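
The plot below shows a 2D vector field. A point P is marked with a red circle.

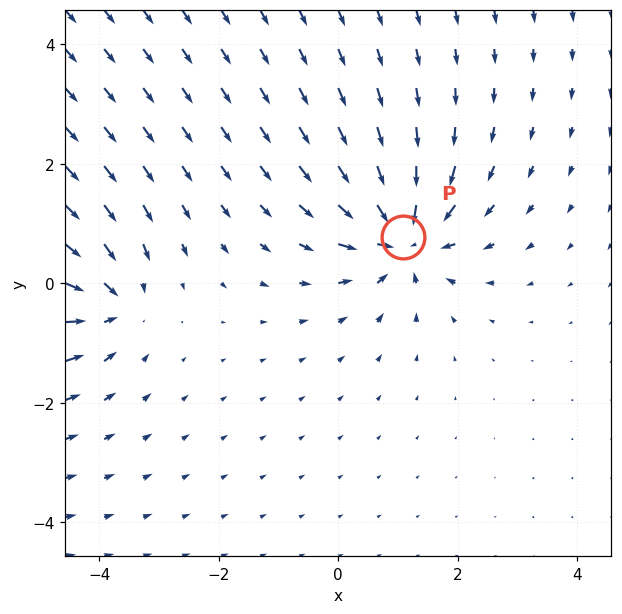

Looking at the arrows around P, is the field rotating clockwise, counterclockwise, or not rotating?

Near P at (1.1, 0.8) the arrows show no circulation. The curl there is ≈0.

not rotating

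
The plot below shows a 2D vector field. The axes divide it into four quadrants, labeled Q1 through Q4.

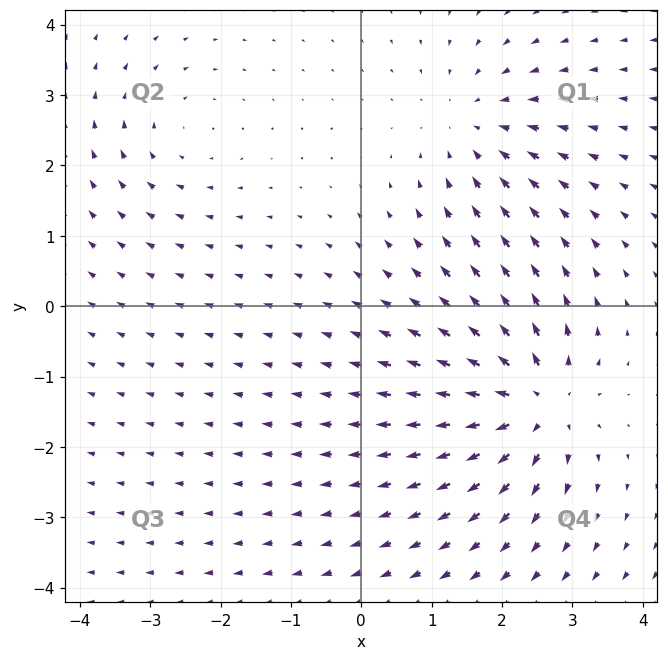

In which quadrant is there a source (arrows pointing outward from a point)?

Q4

The source sits at approximately (2.5, -1.4), which lies in quadrant Q4. The divergence there is about +6, positive as expected for a source.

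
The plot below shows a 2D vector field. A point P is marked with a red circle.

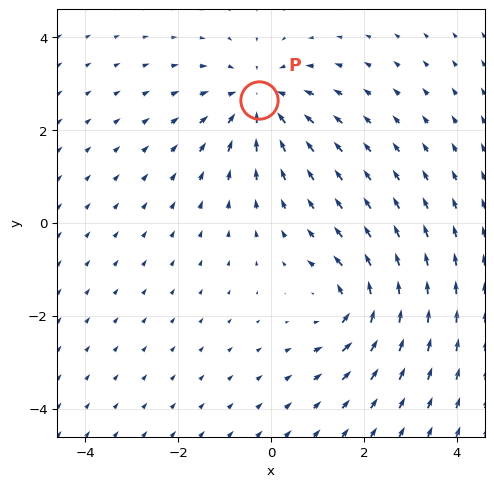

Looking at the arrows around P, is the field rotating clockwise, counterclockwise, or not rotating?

not rotating

Near P at (-0.3, 2.6) the arrows show no circulation. The curl there is ≈0.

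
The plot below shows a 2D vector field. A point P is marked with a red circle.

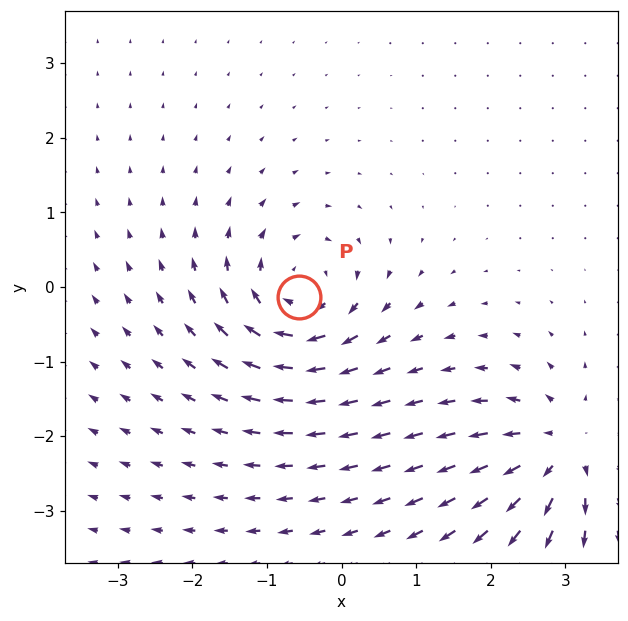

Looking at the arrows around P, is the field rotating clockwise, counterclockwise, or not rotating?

Near P at (-0.6, -0.1) the arrows circulate clockwise. The curl (z-component) there is about -7; negative curl means clockwise rotation.

clockwise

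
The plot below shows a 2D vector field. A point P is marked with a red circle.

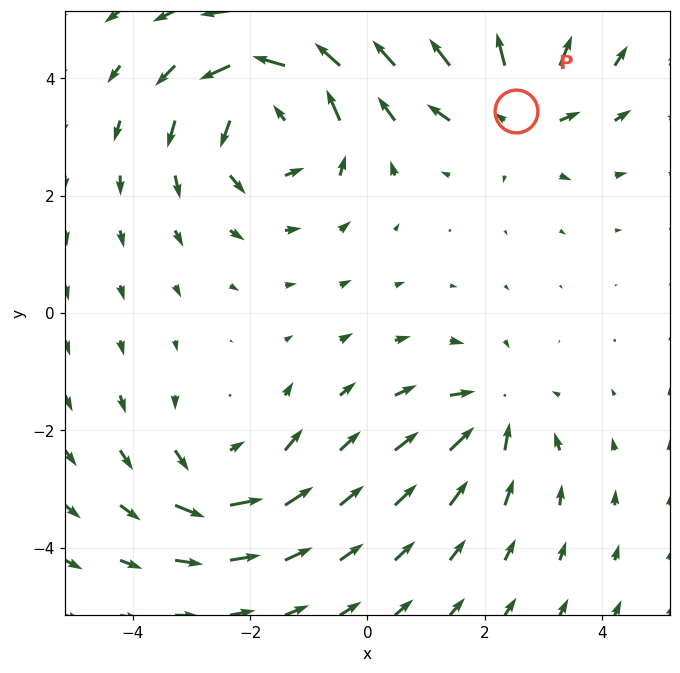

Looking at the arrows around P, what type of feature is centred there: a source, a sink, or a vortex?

source

At P (2.5, 3.4) the arrows spread outward. Divergence about +4, curl ≈0 — positive divergence with near-zero curl is a source.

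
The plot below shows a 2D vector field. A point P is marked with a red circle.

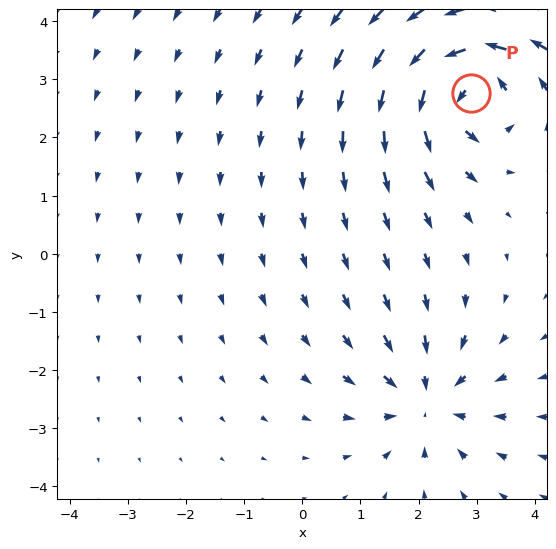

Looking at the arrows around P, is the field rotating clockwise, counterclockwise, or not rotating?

counterclockwise

Near P at (2.9, 2.8) the arrows circulate counterclockwise. The curl (z-component) there is about +6; positive curl means counterclockwise rotation.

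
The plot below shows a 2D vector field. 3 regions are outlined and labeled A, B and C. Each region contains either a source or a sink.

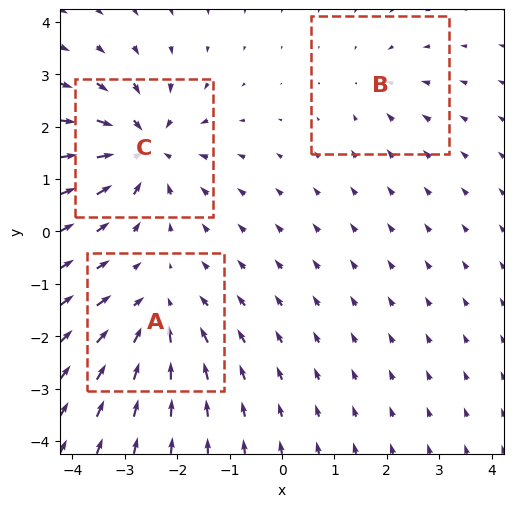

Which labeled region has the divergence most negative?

C

Divergence at each region's feature centre — A: about -4, B: about -2, C: about -5. Region C is most negative.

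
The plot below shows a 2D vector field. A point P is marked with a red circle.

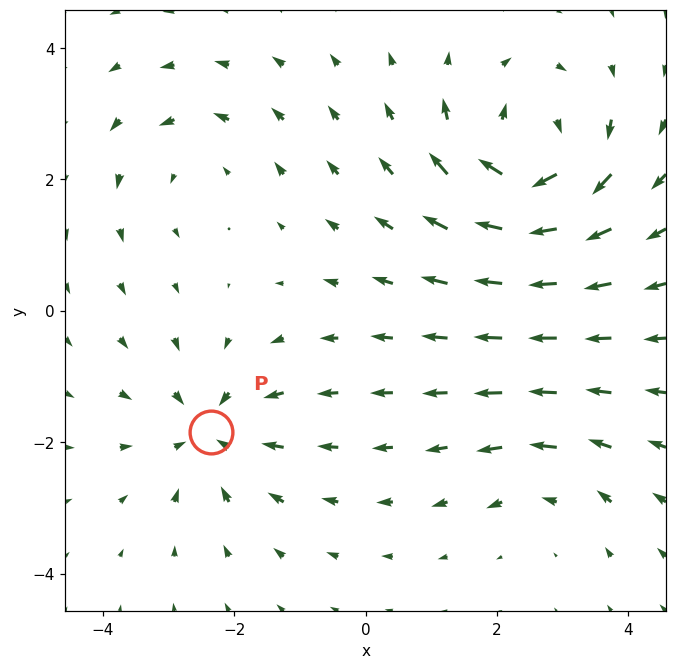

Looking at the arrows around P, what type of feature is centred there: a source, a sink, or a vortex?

At P (-2.4, -1.8) the arrows converge inward. Divergence about -4, curl ≈0 — negative divergence with near-zero curl is a sink.

sink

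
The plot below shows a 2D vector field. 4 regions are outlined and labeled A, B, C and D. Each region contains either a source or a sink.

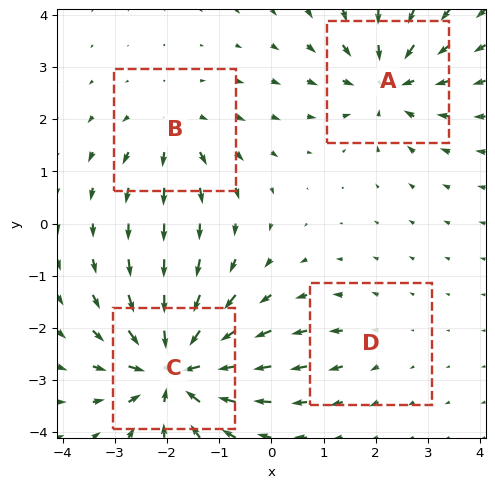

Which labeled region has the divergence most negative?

C

Divergence at each region's feature centre — A: about -5, B: about +4, C: about -8, D: about +2. Region C is most negative.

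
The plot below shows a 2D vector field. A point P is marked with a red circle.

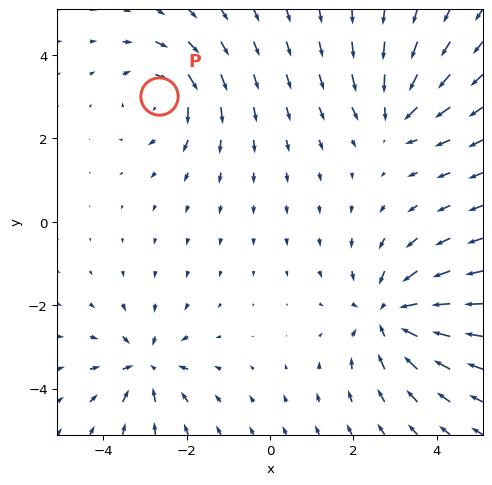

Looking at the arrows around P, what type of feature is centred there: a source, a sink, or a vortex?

vortex

At P (-2.7, 3.0) the arrows circulate clockwise. Divergence ≈0, curl about -4 — near-zero divergence with nonzero curl is a vortex.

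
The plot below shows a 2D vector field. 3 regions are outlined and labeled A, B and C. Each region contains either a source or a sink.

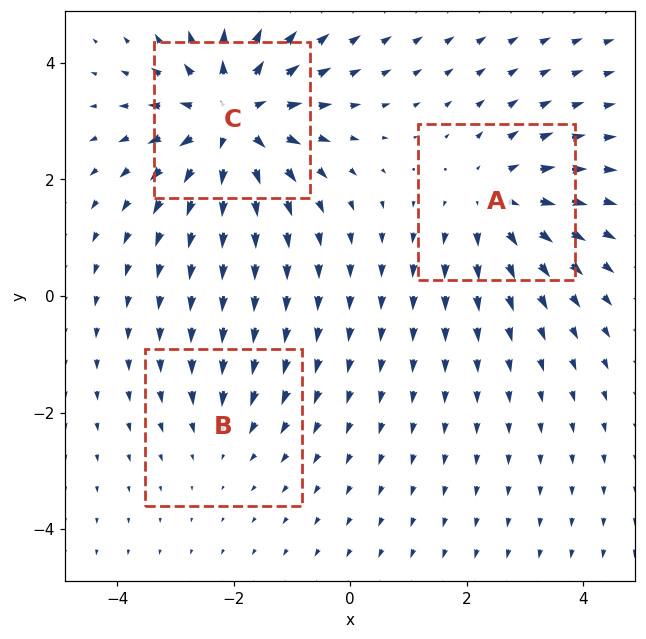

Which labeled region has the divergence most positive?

C

Divergence at each region's feature centre — A: about +3, B: about -2, C: about +5. Region C is most positive.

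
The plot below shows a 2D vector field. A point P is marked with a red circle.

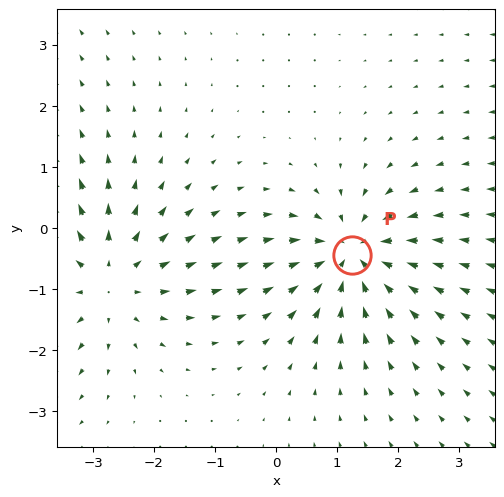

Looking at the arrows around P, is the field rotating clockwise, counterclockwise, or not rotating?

Near P at (1.2, -0.4) the arrows show no circulation. The curl there is ≈0.

not rotating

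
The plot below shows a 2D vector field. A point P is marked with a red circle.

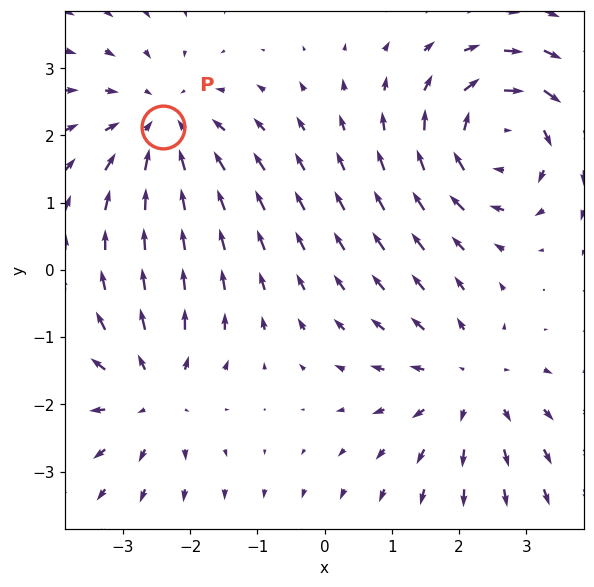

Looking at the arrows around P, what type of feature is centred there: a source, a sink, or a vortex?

At P (-2.4, 2.1) the arrows converge inward. Divergence about -4, curl ≈0 — negative divergence with near-zero curl is a sink.

sink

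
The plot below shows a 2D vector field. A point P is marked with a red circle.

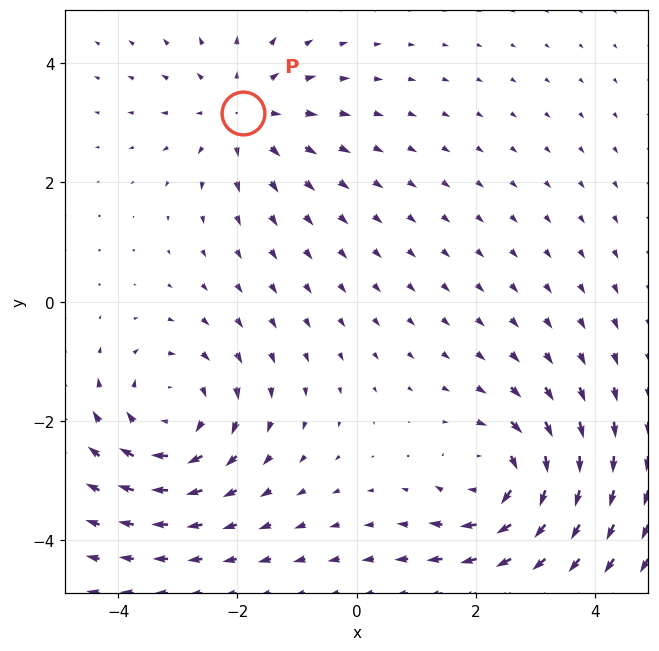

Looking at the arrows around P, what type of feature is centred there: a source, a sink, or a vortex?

source

At P (-1.9, 3.2) the arrows spread outward. Divergence about +3, curl ≈0 — positive divergence with near-zero curl is a source.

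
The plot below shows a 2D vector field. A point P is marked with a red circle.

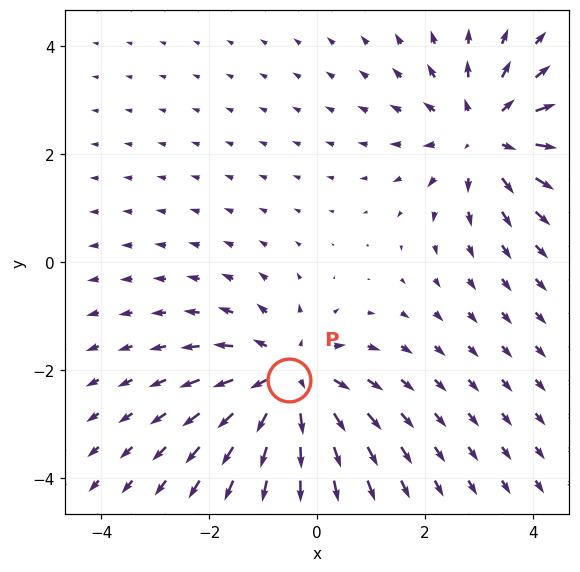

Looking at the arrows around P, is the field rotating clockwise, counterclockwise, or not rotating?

not rotating

Near P at (-0.5, -2.2) the arrows show no circulation. The curl there is ≈0.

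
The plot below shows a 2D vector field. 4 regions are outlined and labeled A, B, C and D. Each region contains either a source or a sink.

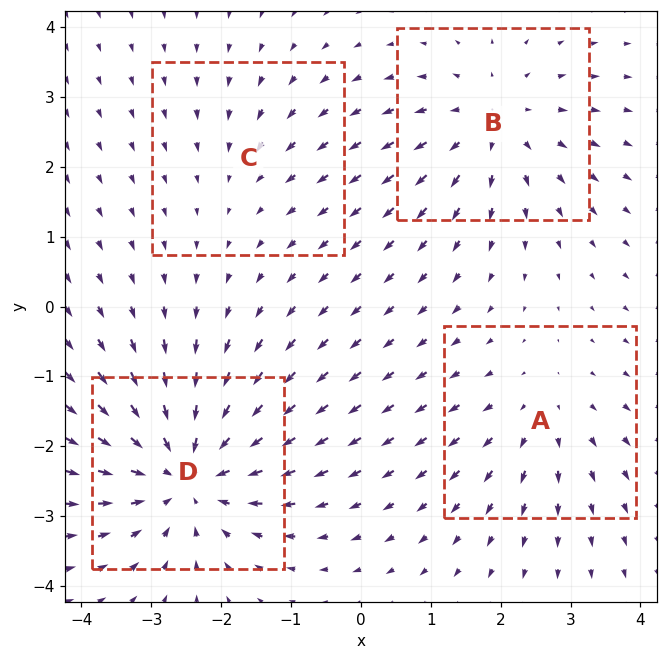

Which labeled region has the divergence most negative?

Divergence at each region's feature centre — A: about +3, B: about +4, C: about -2, D: about -6. Region D is most negative.

D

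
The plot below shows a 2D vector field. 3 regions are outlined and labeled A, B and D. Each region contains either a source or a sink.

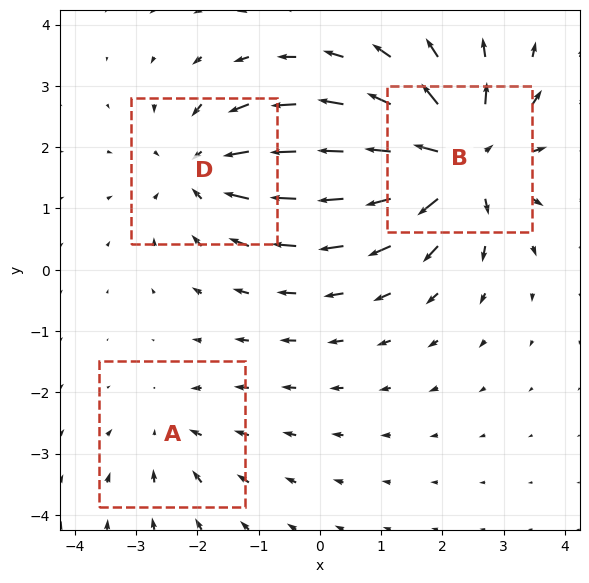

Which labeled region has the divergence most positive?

B

Divergence at each region's feature centre — A: about -2, B: about +5, D: about -4. Region B is most positive.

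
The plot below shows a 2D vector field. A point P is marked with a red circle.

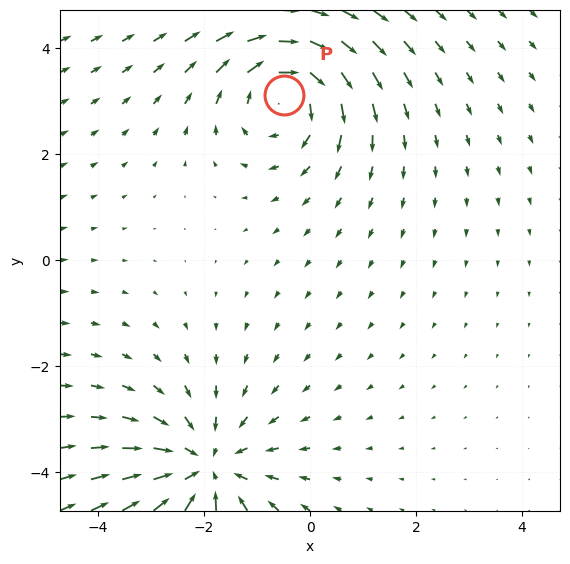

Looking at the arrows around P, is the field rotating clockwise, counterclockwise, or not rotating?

Near P at (-0.5, 3.1) the arrows circulate clockwise. The curl (z-component) there is about -4; negative curl means clockwise rotation.

clockwise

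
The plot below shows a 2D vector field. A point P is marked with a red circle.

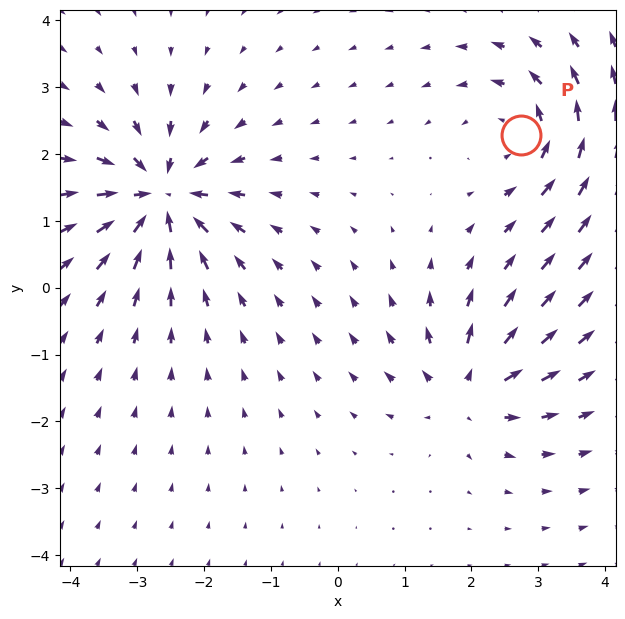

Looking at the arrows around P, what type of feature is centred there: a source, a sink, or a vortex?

At P (2.7, 2.3) the arrows circulate counterclockwise. Divergence ≈0, curl about +4 — near-zero divergence with nonzero curl is a vortex.

vortex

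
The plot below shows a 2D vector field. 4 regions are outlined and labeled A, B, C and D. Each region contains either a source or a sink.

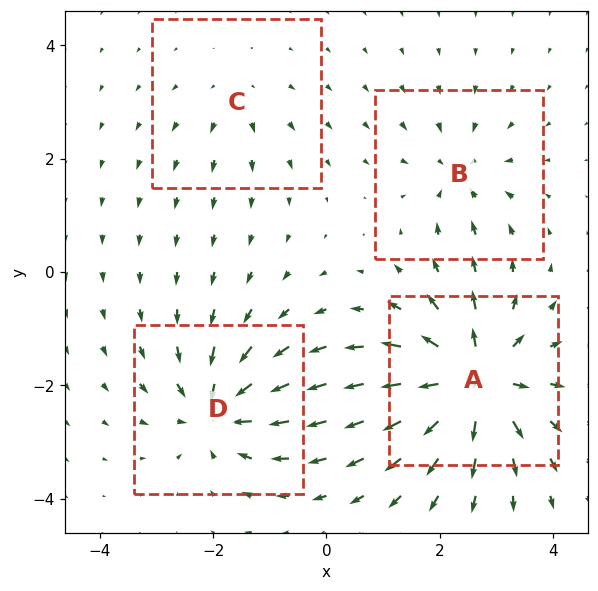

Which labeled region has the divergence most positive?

A

Divergence at each region's feature centre — A: about +9, B: about -4, C: about +3, D: about -6. Region A is most positive.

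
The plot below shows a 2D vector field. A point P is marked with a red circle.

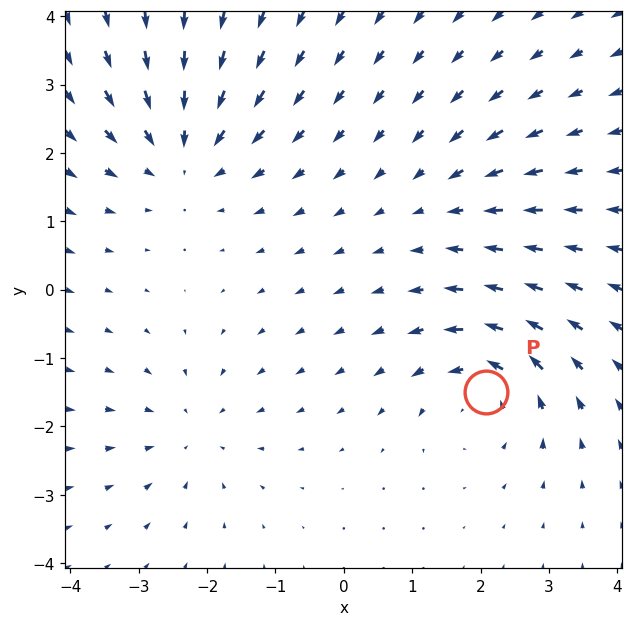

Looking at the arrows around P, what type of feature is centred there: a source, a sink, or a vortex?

At P (2.1, -1.5) the arrows circulate counterclockwise. Divergence ≈0, curl about +5 — near-zero divergence with nonzero curl is a vortex.

vortex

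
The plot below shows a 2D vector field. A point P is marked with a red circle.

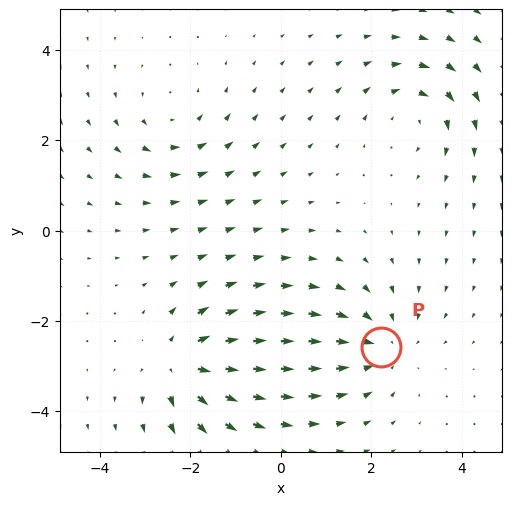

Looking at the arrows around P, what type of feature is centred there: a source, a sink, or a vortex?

At P (2.2, -2.6) the arrows converge inward. Divergence about -3, curl ≈0 — negative divergence with near-zero curl is a sink.

sink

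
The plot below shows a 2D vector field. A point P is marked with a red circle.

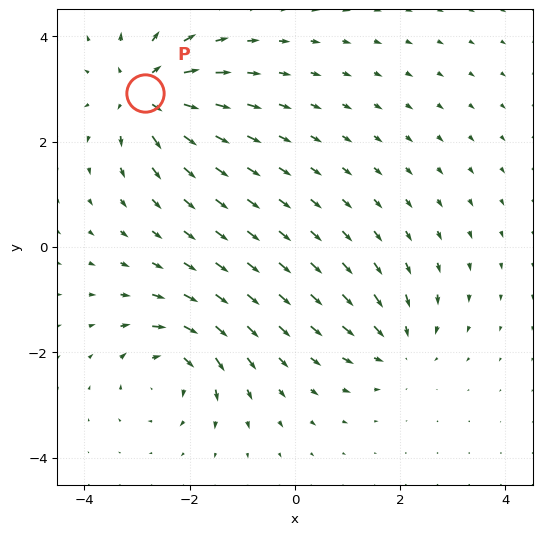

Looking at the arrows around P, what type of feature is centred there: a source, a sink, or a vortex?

At P (-2.9, 2.9) the arrows spread outward. Divergence about +6, curl ≈0 — positive divergence with near-zero curl is a source.

source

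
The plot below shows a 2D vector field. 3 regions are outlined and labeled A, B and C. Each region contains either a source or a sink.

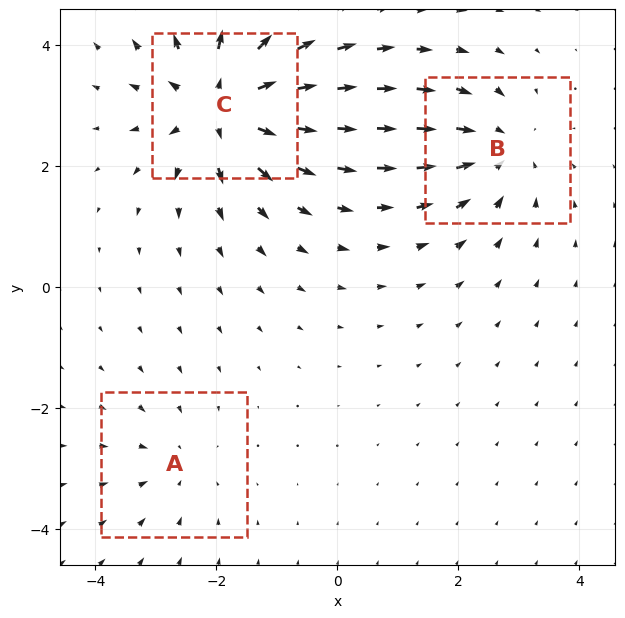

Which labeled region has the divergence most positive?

Divergence at each region's feature centre — A: about -2, B: about -3, C: about +5. Region C is most positive.

C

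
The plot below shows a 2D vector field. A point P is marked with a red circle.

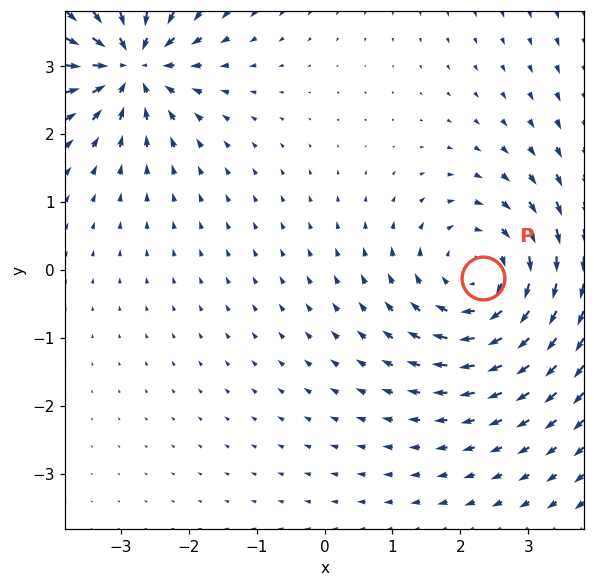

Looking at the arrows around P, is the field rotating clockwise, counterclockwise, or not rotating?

clockwise

Near P at (2.3, -0.1) the arrows circulate clockwise. The curl (z-component) there is about -4; negative curl means clockwise rotation.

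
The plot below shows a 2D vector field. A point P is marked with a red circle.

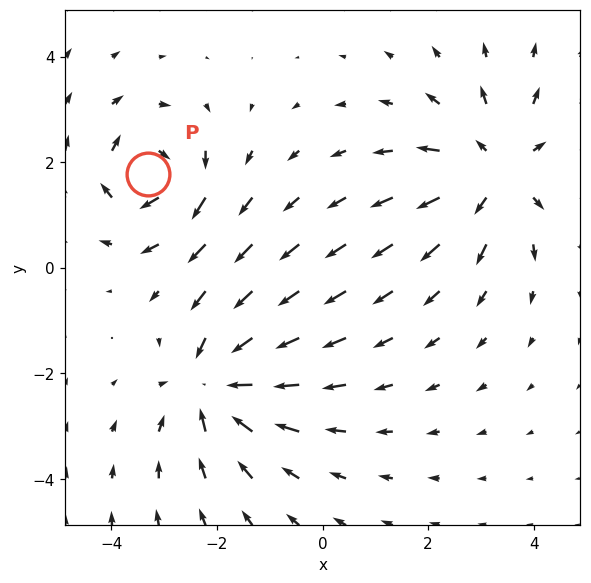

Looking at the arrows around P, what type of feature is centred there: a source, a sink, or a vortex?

At P (-3.3, 1.8) the arrows circulate clockwise. Divergence ≈0, curl about -4 — near-zero divergence with nonzero curl is a vortex.

vortex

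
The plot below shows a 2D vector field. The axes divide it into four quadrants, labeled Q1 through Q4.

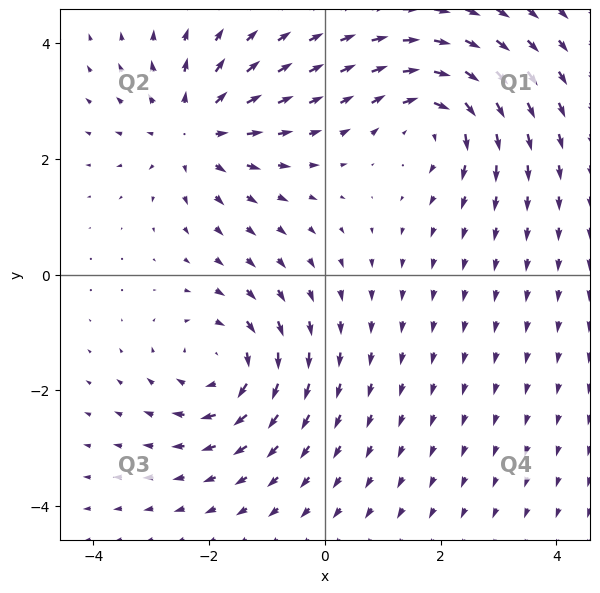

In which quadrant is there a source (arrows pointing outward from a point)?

The source sits at approximately (-2.3, 2.5), which lies in quadrant Q2. The divergence there is about +4, positive as expected for a source.

Q2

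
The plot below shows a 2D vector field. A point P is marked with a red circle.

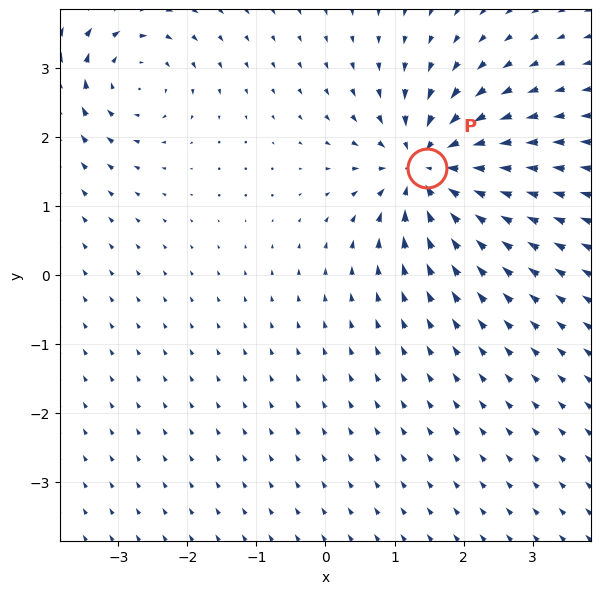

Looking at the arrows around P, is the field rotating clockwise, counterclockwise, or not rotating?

not rotating

Near P at (1.5, 1.5) the arrows show no circulation. The curl there is ≈0.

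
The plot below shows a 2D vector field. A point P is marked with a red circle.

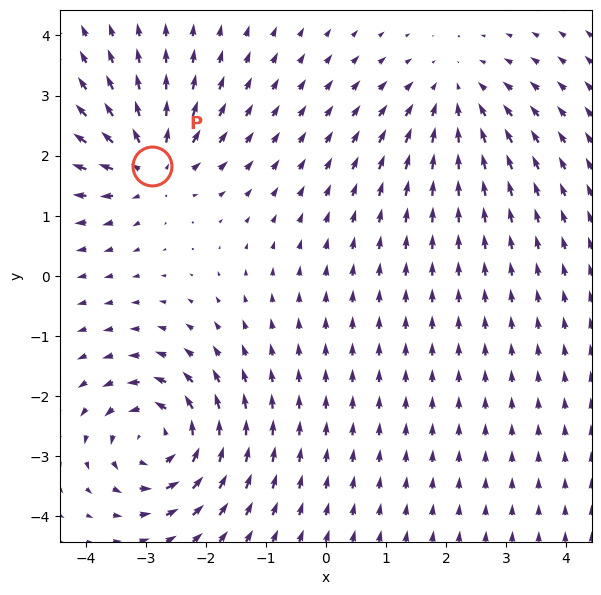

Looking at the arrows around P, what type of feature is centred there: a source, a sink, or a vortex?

source

At P (-2.9, 1.8) the arrows spread outward. Divergence about +5, curl ≈0 — positive divergence with near-zero curl is a source.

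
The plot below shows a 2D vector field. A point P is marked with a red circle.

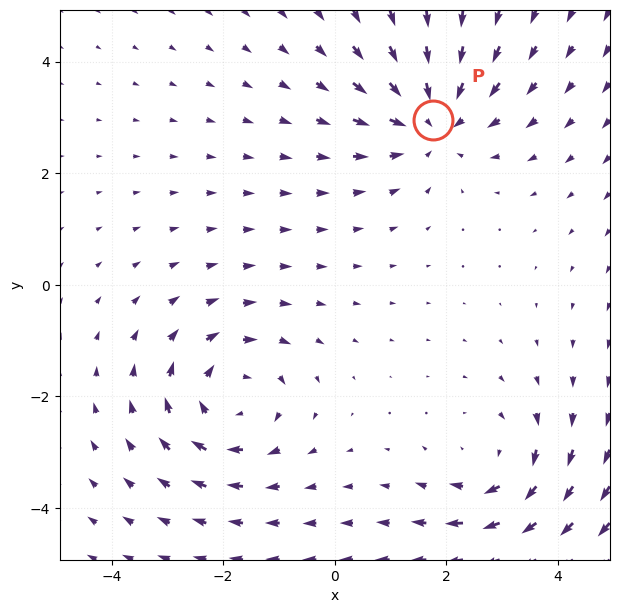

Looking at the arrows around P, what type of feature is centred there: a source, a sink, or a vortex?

sink

At P (1.8, 2.9) the arrows converge inward. Divergence about -3, curl ≈0 — negative divergence with near-zero curl is a sink.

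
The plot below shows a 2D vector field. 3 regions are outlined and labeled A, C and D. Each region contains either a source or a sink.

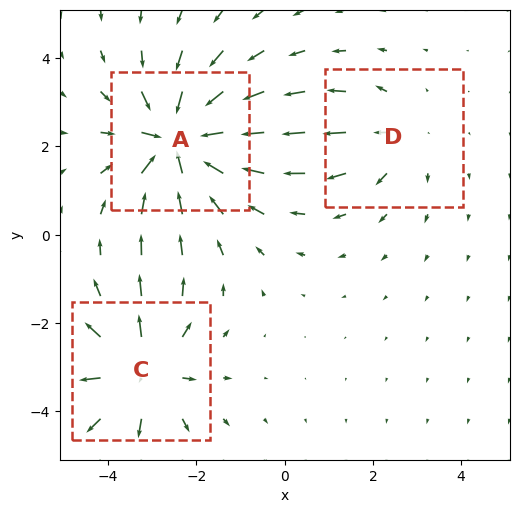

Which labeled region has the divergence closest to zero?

Divergence at each region's feature centre — A: about -5, C: about +4, D: about +2. Region D is closest to zero.

D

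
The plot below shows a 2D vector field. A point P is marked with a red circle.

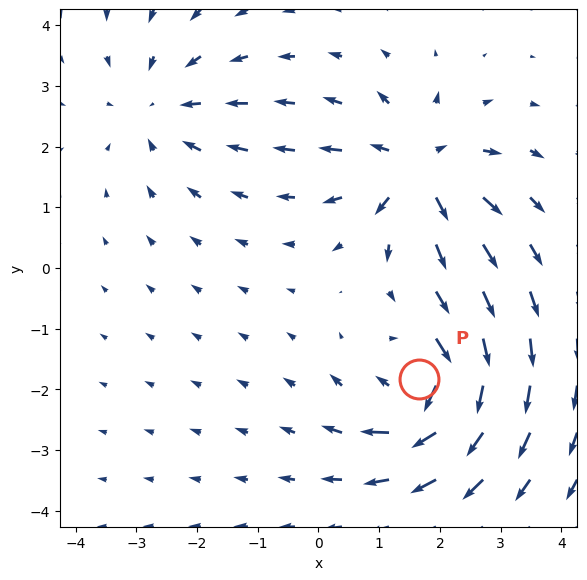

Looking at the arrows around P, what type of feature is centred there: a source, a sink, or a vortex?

vortex

At P (1.7, -1.8) the arrows circulate clockwise. Divergence ≈0, curl about -7 — near-zero divergence with nonzero curl is a vortex.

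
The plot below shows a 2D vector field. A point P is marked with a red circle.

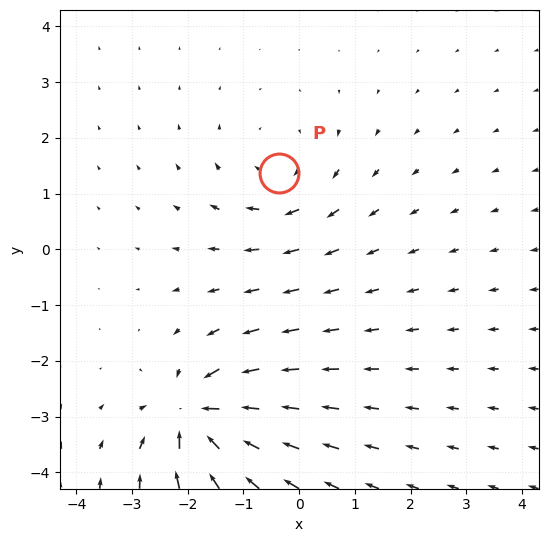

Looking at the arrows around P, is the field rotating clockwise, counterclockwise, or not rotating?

clockwise

Near P at (-0.4, 1.4) the arrows circulate clockwise. The curl (z-component) there is about -3; negative curl means clockwise rotation.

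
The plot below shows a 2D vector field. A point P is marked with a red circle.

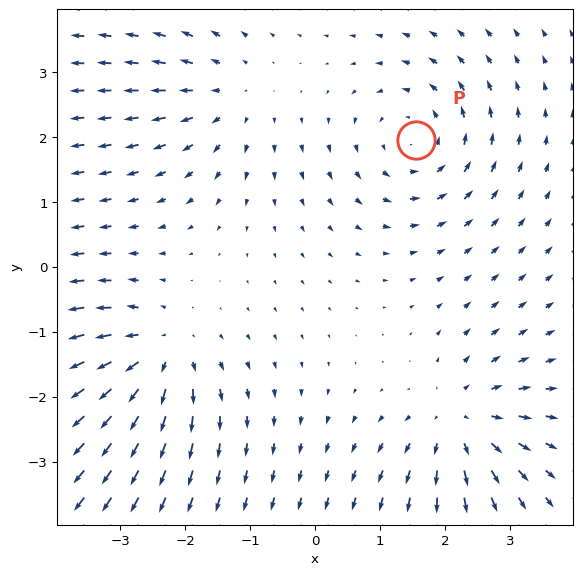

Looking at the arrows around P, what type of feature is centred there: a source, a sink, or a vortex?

At P (1.6, 2.0) the arrows circulate counterclockwise. Divergence ≈0, curl about +4 — near-zero divergence with nonzero curl is a vortex.

vortex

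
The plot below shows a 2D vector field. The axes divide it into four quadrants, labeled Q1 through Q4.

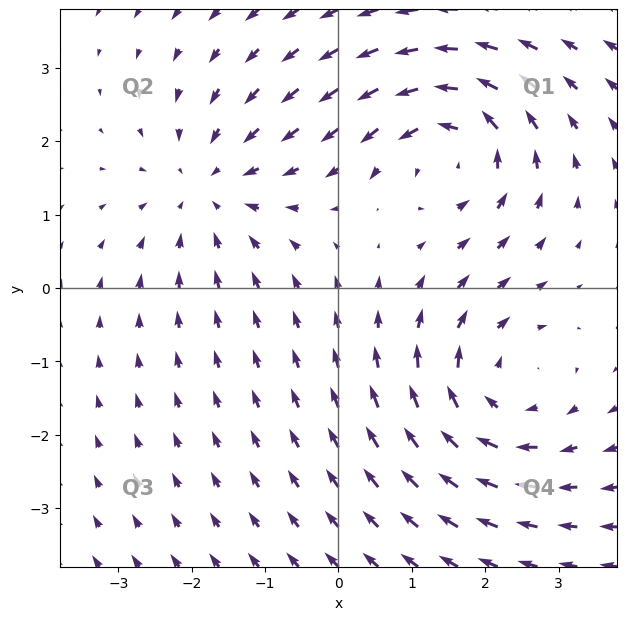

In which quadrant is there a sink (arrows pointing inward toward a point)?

The sink sits at approximately (-1.8, 1.4), which lies in quadrant Q2. The divergence there is about -3, negative as expected for a sink.

Q2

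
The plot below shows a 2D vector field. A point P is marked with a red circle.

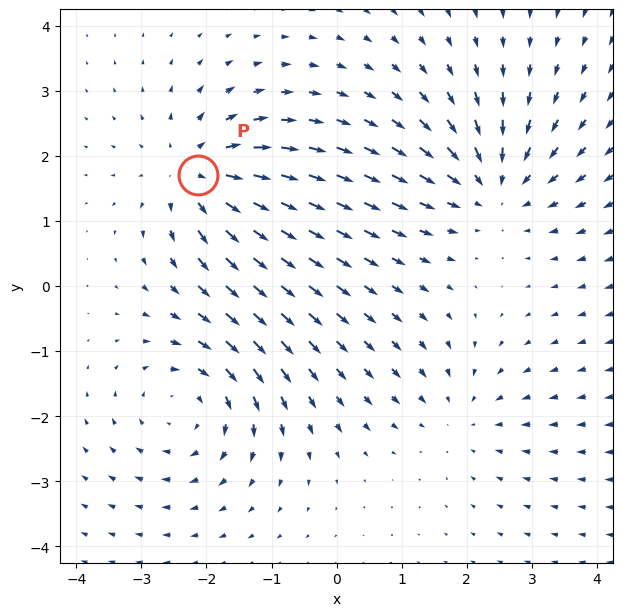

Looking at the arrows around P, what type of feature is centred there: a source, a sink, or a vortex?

At P (-2.1, 1.7) the arrows spread outward. Divergence about +6, curl ≈0 — positive divergence with near-zero curl is a source.

source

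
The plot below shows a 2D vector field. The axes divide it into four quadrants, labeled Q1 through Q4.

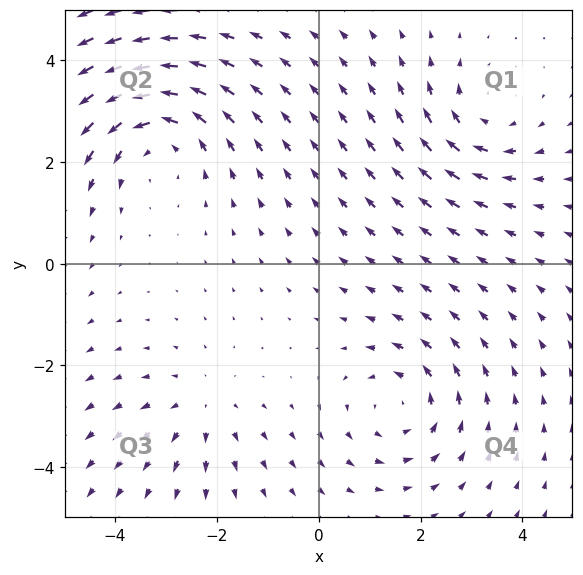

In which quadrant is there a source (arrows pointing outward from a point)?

Q3

The source sits at approximately (-2.3, -2.8), which lies in quadrant Q3. The divergence there is about +2, positive as expected for a source.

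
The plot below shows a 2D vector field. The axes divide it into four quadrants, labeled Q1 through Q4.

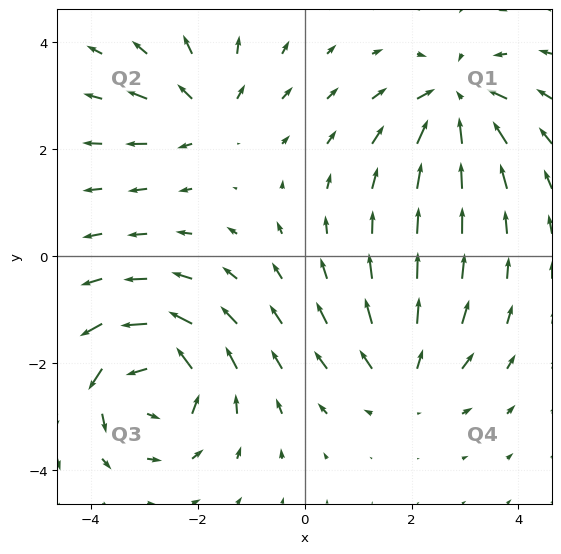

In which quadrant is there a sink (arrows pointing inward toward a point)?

Q1

The sink sits at approximately (2.8, 2.9), which lies in quadrant Q1. The divergence there is about -5, negative as expected for a sink.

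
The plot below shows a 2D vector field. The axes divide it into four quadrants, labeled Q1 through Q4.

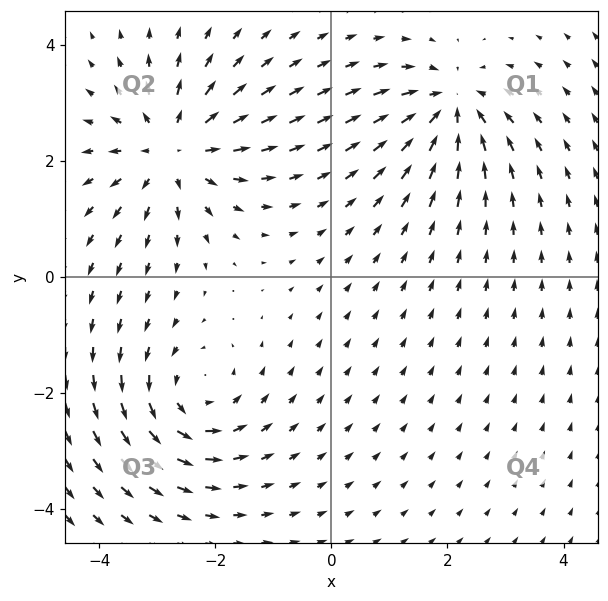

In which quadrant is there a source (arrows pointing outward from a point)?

The source sits at approximately (-2.7, 2.2), which lies in quadrant Q2. The divergence there is about +5, positive as expected for a source.

Q2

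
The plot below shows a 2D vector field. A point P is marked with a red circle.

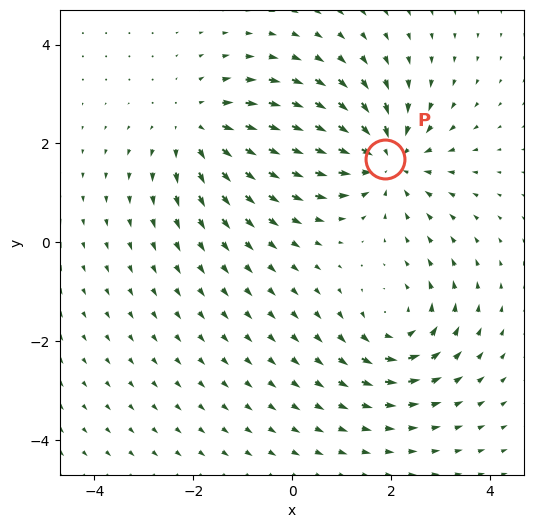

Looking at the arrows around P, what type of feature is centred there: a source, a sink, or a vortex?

At P (1.9, 1.7) the arrows converge inward. Divergence about -5, curl ≈0 — negative divergence with near-zero curl is a sink.

sink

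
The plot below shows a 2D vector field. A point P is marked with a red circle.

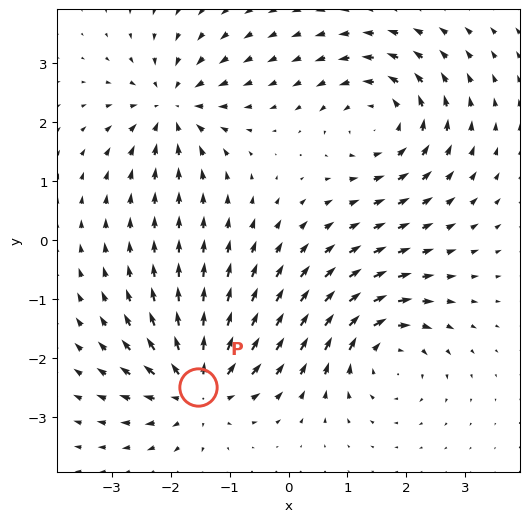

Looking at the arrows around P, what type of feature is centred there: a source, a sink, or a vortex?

At P (-1.5, -2.5) the arrows spread outward. Divergence about +5, curl ≈0 — positive divergence with near-zero curl is a source.

source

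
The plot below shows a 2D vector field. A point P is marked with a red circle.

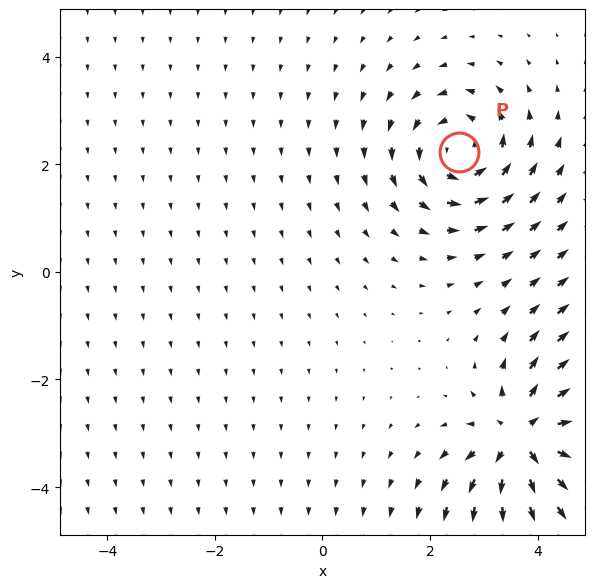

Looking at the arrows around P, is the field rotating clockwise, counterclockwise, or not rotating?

Near P at (2.5, 2.2) the arrows circulate counterclockwise. The curl (z-component) there is about +4; positive curl means counterclockwise rotation.

counterclockwise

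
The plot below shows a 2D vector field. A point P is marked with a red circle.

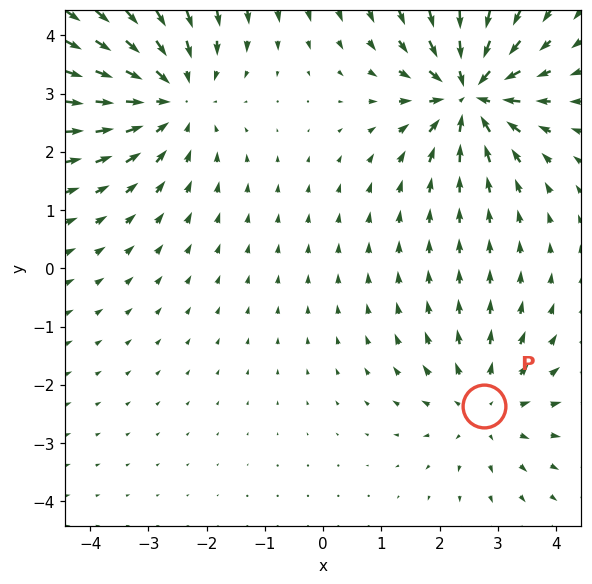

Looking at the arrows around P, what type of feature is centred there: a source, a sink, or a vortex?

source

At P (2.8, -2.4) the arrows spread outward. Divergence about +3, curl ≈0 — positive divergence with near-zero curl is a source.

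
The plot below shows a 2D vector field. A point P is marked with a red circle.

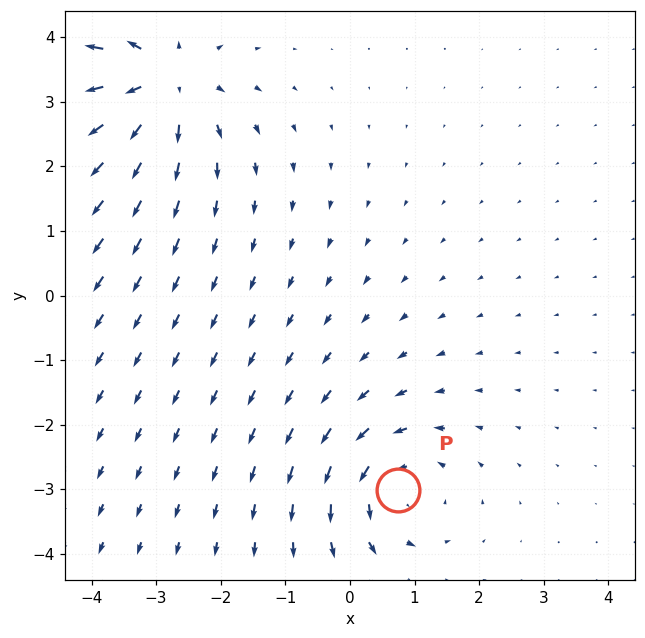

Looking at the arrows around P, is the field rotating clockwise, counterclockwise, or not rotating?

Near P at (0.7, -3.0) the arrows circulate counterclockwise. The curl (z-component) there is about +3; positive curl means counterclockwise rotation.

counterclockwise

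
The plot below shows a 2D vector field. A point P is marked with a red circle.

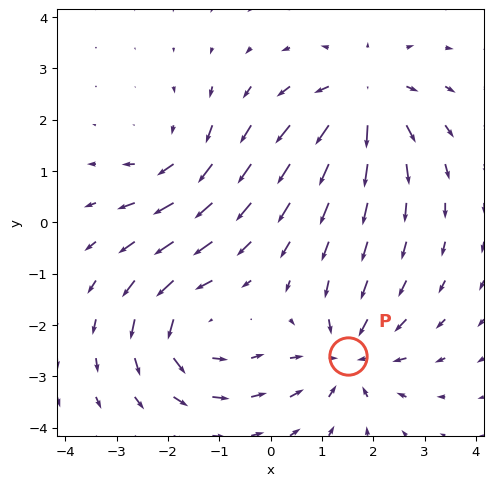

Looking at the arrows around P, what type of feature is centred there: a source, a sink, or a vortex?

sink

At P (1.5, -2.6) the arrows converge inward. Divergence about -5, curl ≈0 — negative divergence with near-zero curl is a sink.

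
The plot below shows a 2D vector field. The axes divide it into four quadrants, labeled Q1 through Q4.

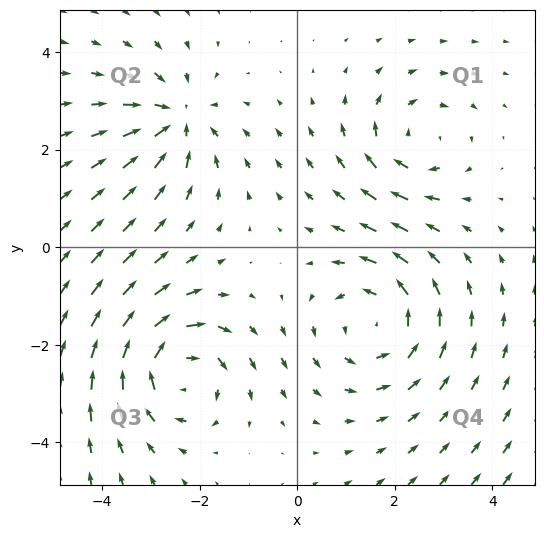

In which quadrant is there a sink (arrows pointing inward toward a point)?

Q2

The sink sits at approximately (-2.5, 2.6), which lies in quadrant Q2. The divergence there is about -4, negative as expected for a sink.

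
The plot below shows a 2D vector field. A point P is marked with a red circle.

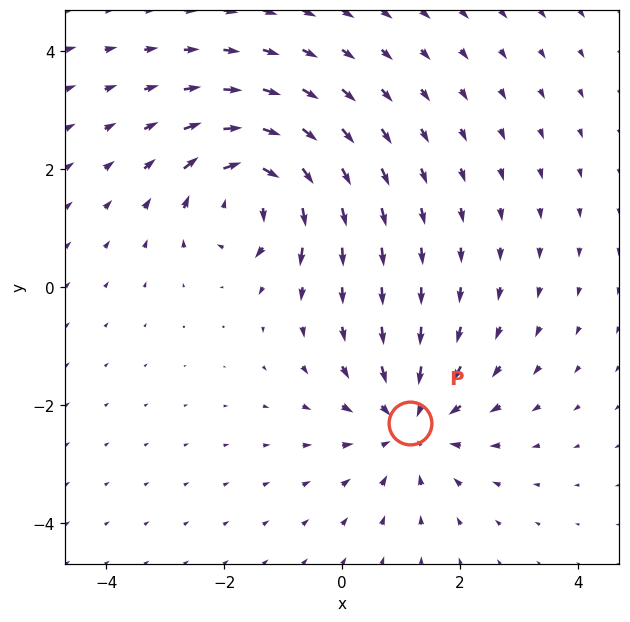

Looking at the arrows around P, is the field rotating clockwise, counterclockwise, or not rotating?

not rotating

Near P at (1.2, -2.3) the arrows show no circulation. The curl there is ≈0.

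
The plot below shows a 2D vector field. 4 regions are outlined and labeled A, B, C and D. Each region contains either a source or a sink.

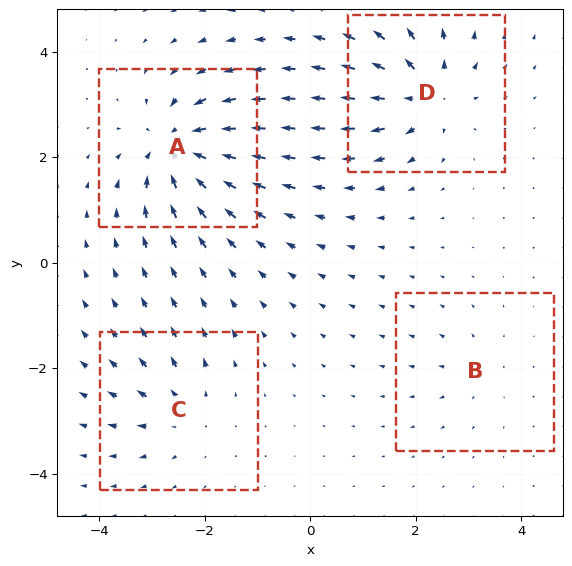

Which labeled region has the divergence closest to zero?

B

Divergence at each region's feature centre — A: about -8, B: about +3, C: about +4, D: about +7. Region B is closest to zero.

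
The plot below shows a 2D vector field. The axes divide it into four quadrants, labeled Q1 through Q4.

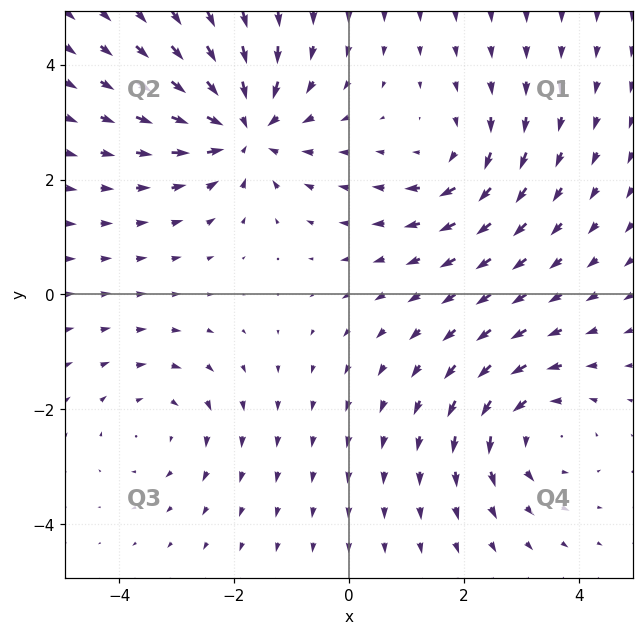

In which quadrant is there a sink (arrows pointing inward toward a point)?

Q2

The sink sits at approximately (-1.8, 2.9), which lies in quadrant Q2. The divergence there is about -6, negative as expected for a sink.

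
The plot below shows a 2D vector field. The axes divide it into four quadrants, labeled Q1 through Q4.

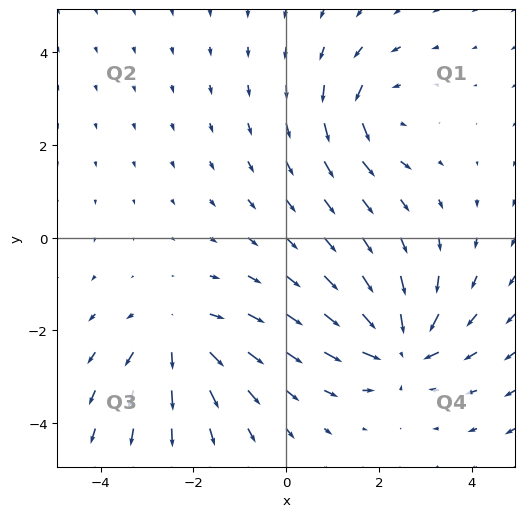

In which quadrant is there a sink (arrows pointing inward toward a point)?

The sink sits at approximately (2.5, -2.4), which lies in quadrant Q4. The divergence there is about -5, negative as expected for a sink.

Q4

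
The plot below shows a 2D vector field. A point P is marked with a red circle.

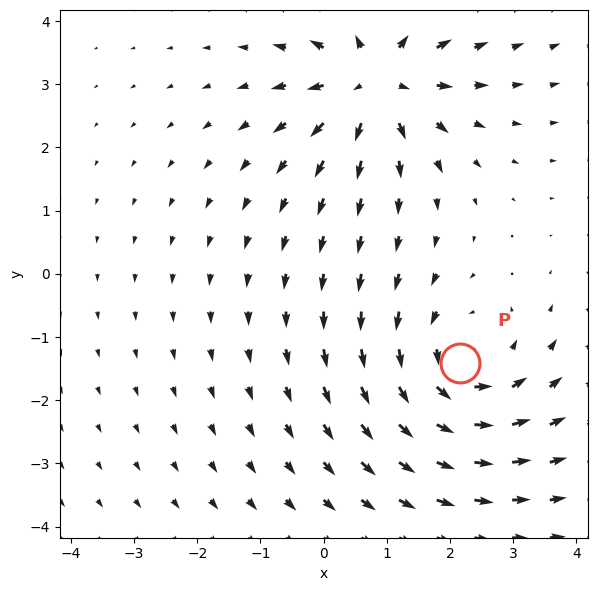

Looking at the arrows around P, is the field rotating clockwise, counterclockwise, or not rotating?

counterclockwise

Near P at (2.2, -1.4) the arrows circulate counterclockwise. The curl (z-component) there is about +4; positive curl means counterclockwise rotation.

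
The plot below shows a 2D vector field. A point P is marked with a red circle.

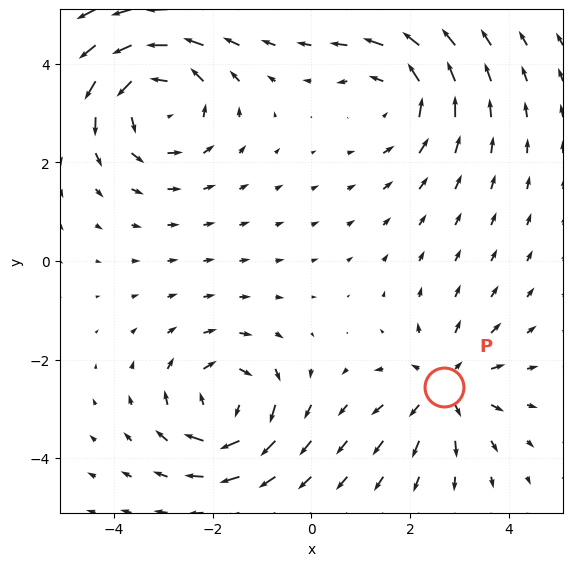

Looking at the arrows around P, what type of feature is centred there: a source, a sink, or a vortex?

source

At P (2.7, -2.6) the arrows spread outward. Divergence about +4, curl ≈0 — positive divergence with near-zero curl is a source.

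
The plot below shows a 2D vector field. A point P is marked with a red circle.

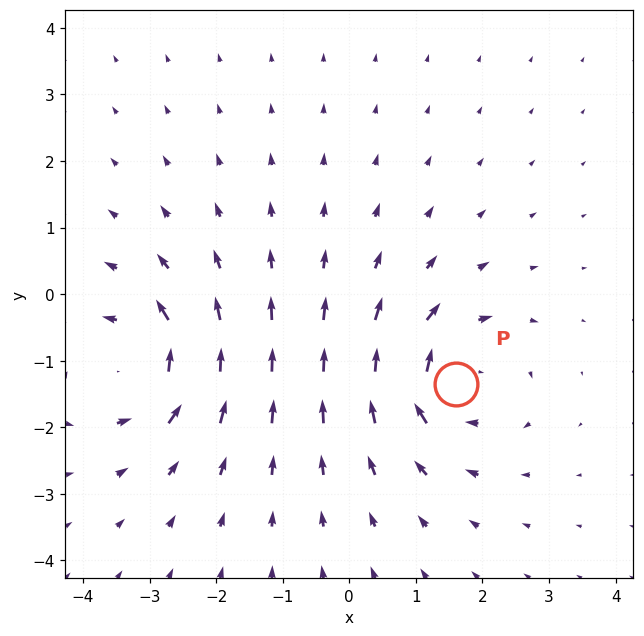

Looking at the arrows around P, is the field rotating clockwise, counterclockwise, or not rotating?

Near P at (1.6, -1.4) the arrows circulate clockwise. The curl (z-component) there is about -4; negative curl means clockwise rotation.

clockwise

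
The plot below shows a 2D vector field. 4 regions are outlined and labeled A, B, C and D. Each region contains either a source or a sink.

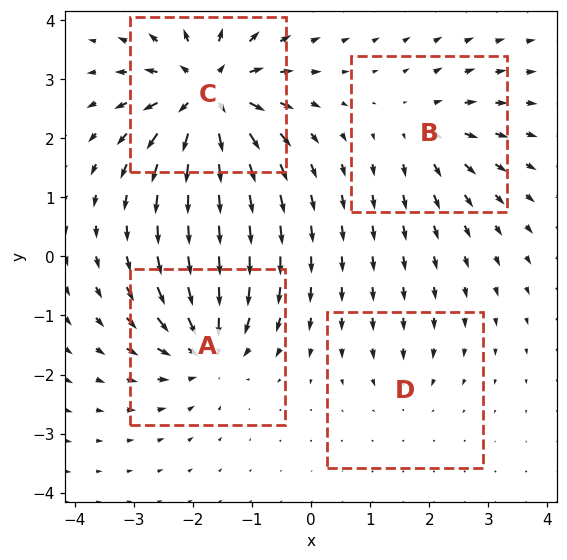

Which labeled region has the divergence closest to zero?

Divergence at each region's feature centre — A: about -6, B: about +4, C: about +9, D: about -3. Region D is closest to zero.

D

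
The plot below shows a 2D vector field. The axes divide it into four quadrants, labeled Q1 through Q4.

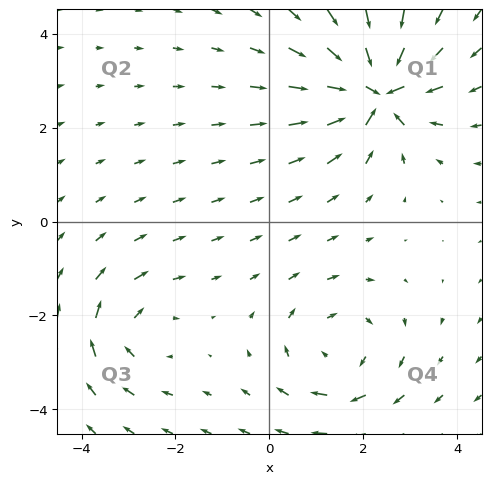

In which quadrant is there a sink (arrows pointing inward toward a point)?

Q1

The sink sits at approximately (2.3, 2.8), which lies in quadrant Q1. The divergence there is about -6, negative as expected for a sink.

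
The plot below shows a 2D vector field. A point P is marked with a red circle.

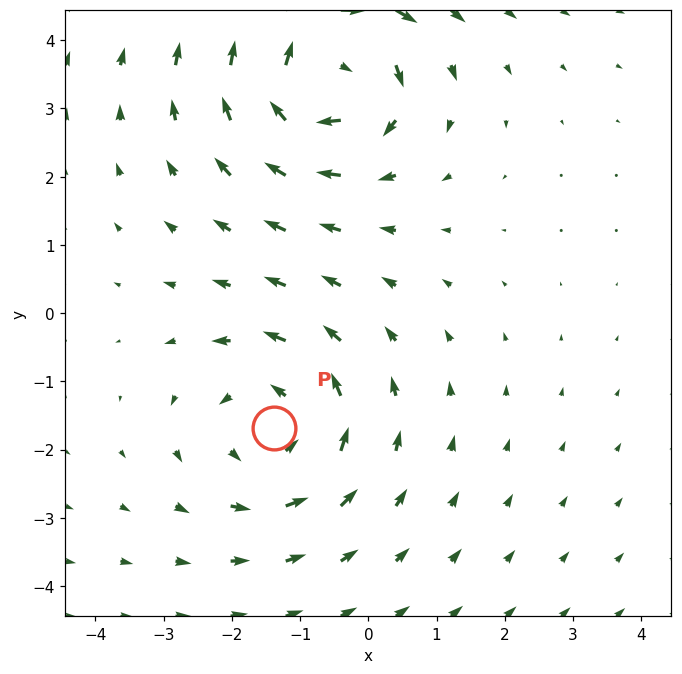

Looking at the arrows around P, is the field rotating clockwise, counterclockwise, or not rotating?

counterclockwise

Near P at (-1.4, -1.7) the arrows circulate counterclockwise. The curl (z-component) there is about +2; positive curl means counterclockwise rotation.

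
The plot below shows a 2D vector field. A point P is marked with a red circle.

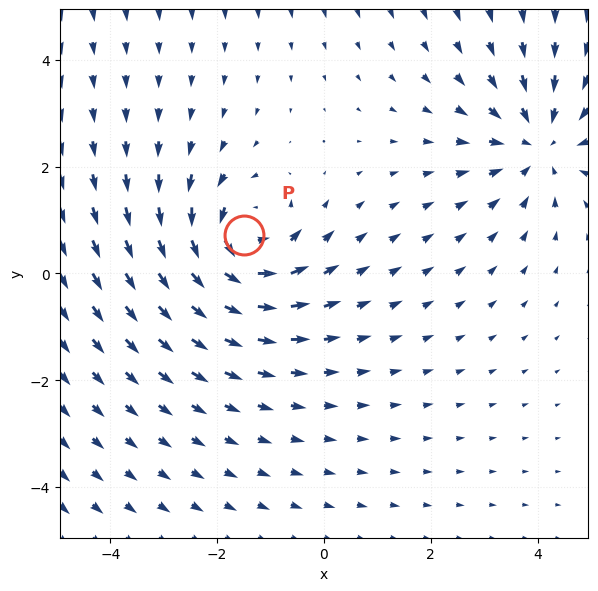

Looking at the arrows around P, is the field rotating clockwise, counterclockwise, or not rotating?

Near P at (-1.5, 0.7) the arrows circulate counterclockwise. The curl (z-component) there is about +3; positive curl means counterclockwise rotation.

counterclockwise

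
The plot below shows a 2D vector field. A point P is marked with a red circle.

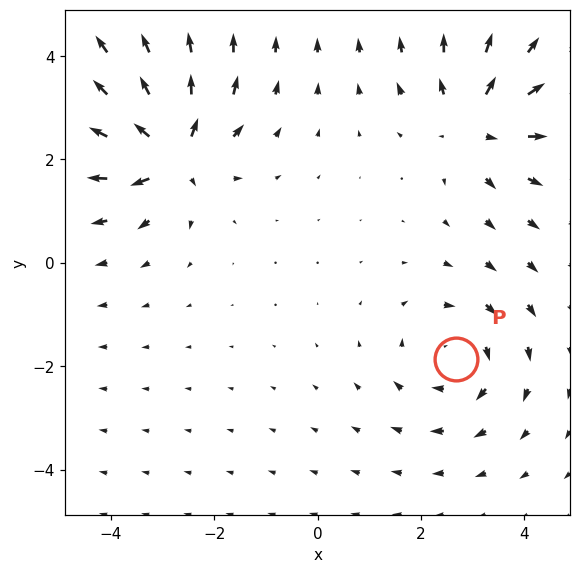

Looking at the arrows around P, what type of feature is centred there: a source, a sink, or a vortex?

vortex

At P (2.7, -1.9) the arrows circulate clockwise. Divergence ≈0, curl about -3 — near-zero divergence with nonzero curl is a vortex.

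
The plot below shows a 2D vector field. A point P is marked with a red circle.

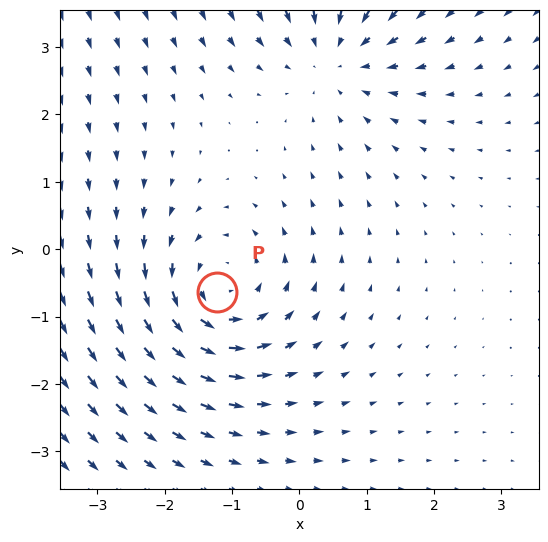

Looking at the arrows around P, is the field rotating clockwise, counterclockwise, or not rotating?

Near P at (-1.2, -0.6) the arrows circulate counterclockwise. The curl (z-component) there is about +4; positive curl means counterclockwise rotation.

counterclockwise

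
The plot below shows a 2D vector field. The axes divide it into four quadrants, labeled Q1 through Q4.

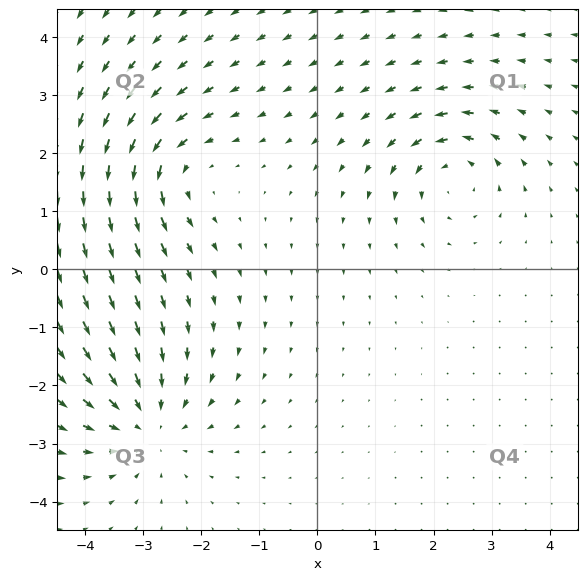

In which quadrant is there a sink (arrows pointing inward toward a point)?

Q3

The sink sits at approximately (-2.9, -2.6), which lies in quadrant Q3. The divergence there is about -4, negative as expected for a sink.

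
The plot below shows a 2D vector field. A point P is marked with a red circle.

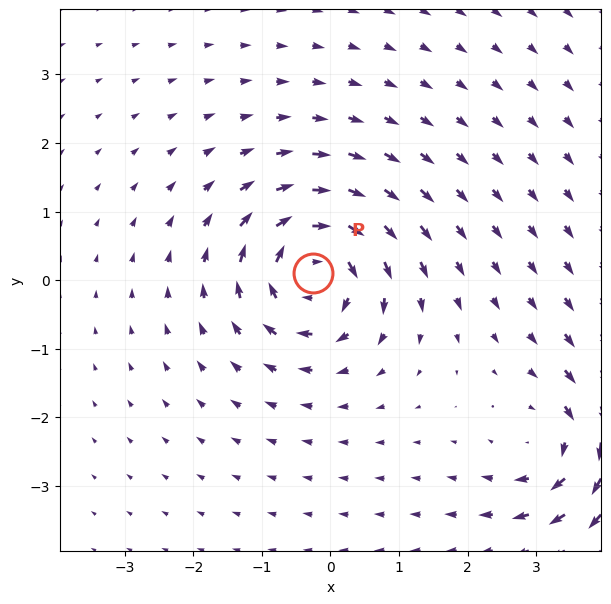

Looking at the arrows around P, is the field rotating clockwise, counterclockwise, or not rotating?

clockwise

Near P at (-0.2, 0.1) the arrows circulate clockwise. The curl (z-component) there is about -7; negative curl means clockwise rotation.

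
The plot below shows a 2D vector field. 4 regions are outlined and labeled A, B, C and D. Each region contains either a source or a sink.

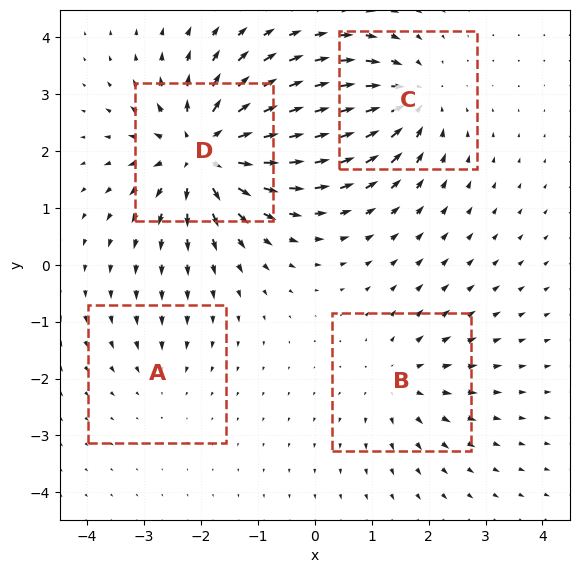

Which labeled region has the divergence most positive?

Divergence at each region's feature centre — A: about -2, B: about +4, C: about -5, D: about +8. Region D is most positive.

D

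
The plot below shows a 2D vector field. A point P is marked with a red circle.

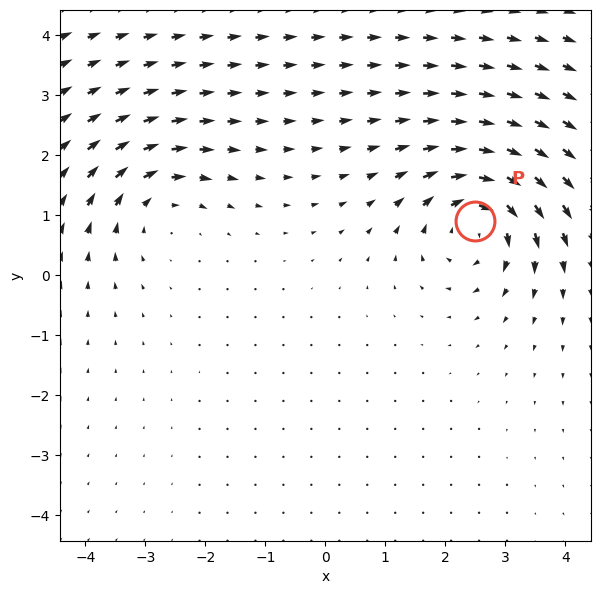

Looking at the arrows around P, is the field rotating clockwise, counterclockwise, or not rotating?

clockwise

Near P at (2.5, 0.9) the arrows circulate clockwise. The curl (z-component) there is about -5; negative curl means clockwise rotation.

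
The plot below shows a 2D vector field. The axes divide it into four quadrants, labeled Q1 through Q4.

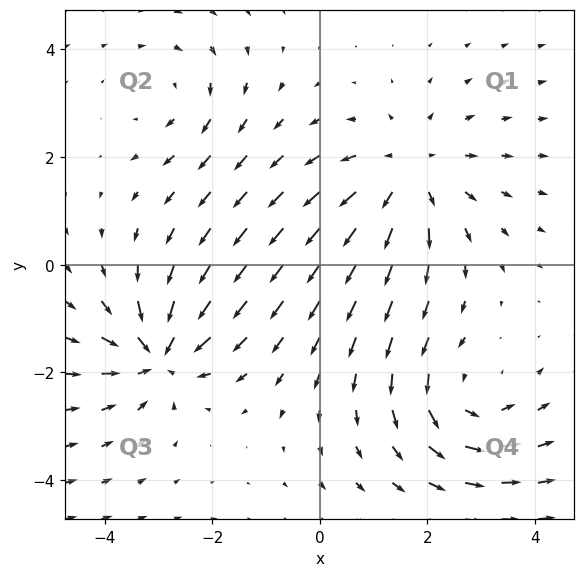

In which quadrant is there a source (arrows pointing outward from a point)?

The source sits at approximately (1.6, 1.7), which lies in quadrant Q1. The divergence there is about +4, positive as expected for a source.

Q1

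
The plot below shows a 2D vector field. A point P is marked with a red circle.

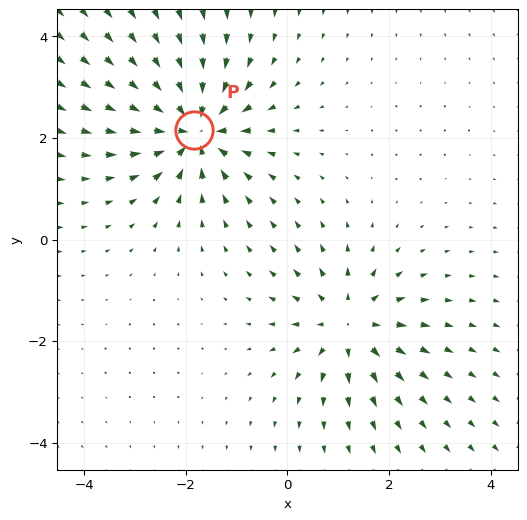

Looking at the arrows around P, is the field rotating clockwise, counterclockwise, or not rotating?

not rotating

Near P at (-1.8, 2.2) the arrows show no circulation. The curl there is ≈0.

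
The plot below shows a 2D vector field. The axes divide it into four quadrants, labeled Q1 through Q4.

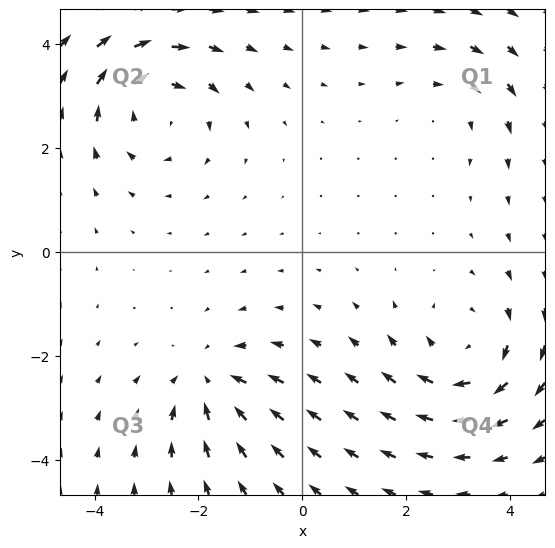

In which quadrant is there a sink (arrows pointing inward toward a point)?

The sink sits at approximately (-1.8, -2.5), which lies in quadrant Q3. The divergence there is about -4, negative as expected for a sink.

Q3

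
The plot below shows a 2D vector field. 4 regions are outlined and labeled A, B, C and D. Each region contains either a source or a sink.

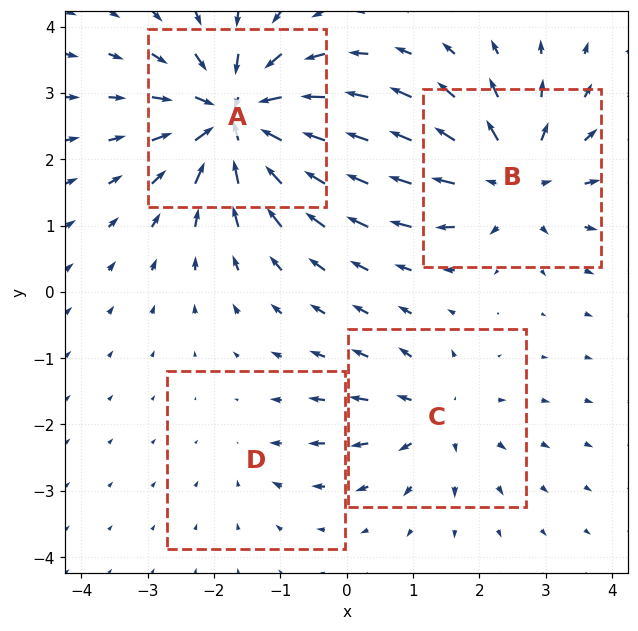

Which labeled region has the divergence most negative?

Divergence at each region's feature centre — A: about -8, B: about +6, C: about +4, D: about -2. Region A is most negative.

A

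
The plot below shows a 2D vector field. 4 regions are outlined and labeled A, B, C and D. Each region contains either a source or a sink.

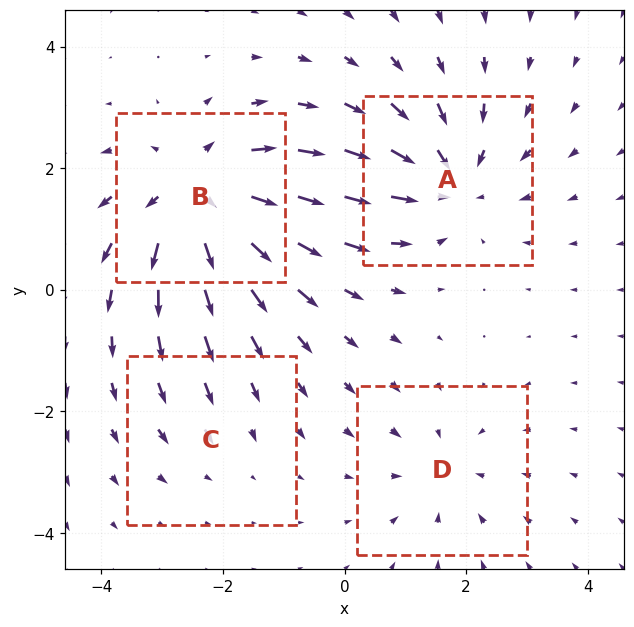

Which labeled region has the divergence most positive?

Divergence at each region's feature centre — A: about -5, B: about +6, C: about -2, D: about -3. Region B is most positive.

B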